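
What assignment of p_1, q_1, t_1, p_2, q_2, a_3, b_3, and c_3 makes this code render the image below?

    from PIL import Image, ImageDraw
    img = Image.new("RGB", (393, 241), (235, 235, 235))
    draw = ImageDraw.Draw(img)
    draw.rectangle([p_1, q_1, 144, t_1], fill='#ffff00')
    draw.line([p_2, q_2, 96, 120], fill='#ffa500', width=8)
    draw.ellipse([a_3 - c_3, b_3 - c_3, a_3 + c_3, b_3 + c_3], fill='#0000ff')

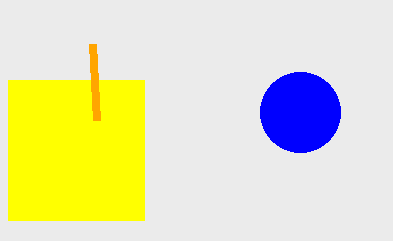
p_1 = 8, q_1 = 80, t_1 = 220, p_2 = 92, q_2 = 44, a_3 = 300, b_3 = 112, c_3 = 40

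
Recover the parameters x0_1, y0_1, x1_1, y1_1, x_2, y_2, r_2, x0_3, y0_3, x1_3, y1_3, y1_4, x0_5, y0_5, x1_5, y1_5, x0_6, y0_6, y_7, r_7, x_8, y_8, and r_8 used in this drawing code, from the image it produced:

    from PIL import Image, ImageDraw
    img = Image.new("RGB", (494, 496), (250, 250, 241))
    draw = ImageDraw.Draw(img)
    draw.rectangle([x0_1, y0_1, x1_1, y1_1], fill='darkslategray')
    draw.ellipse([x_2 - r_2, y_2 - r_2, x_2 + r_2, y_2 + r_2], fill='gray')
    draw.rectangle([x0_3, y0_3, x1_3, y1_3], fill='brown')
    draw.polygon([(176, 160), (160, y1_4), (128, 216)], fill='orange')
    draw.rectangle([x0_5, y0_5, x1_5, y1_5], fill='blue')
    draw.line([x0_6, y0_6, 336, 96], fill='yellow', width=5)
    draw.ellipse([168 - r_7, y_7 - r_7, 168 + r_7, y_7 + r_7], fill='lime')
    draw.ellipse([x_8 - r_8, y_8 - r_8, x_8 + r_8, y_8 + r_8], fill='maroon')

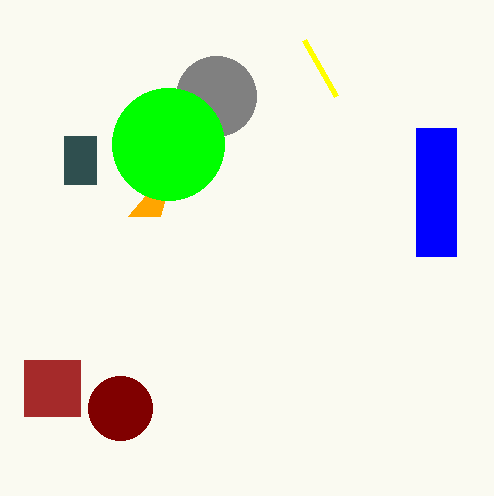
x0_1 = 64; y0_1 = 136; x1_1 = 96; y1_1 = 184; x_2 = 216; y_2 = 96; r_2 = 40; x0_3 = 24; y0_3 = 360; x1_3 = 80; y1_3 = 416; y1_4 = 216; x0_5 = 416; y0_5 = 128; x1_5 = 456; y1_5 = 256; x0_6 = 304; y0_6 = 40; y_7 = 144; r_7 = 56; x_8 = 120; y_8 = 408; r_8 = 32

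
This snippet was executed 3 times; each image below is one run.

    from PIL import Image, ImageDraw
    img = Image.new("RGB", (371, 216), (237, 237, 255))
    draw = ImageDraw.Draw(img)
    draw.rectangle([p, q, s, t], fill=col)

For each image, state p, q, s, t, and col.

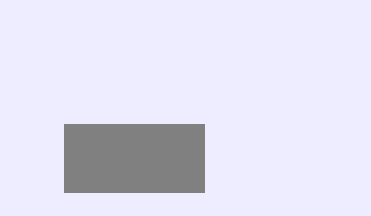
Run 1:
p = 64, q = 124, s = 204, t = 192, col = 'gray'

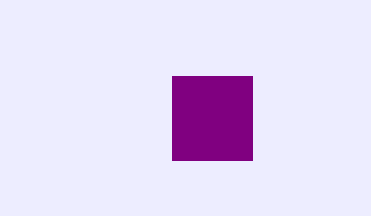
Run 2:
p = 172, q = 76, s = 252, t = 160, col = 'purple'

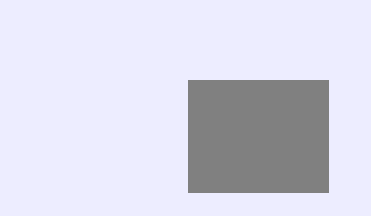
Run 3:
p = 188; q = 80; s = 328; t = 192; col = 'gray'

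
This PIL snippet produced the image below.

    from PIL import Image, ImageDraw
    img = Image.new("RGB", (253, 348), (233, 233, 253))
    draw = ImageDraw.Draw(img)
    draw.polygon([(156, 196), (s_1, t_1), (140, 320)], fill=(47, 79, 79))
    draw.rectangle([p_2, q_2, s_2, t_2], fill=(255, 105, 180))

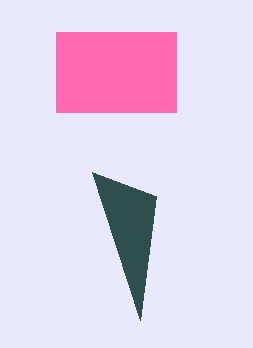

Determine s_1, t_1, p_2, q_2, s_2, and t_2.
s_1 = 92; t_1 = 172; p_2 = 56; q_2 = 32; s_2 = 176; t_2 = 112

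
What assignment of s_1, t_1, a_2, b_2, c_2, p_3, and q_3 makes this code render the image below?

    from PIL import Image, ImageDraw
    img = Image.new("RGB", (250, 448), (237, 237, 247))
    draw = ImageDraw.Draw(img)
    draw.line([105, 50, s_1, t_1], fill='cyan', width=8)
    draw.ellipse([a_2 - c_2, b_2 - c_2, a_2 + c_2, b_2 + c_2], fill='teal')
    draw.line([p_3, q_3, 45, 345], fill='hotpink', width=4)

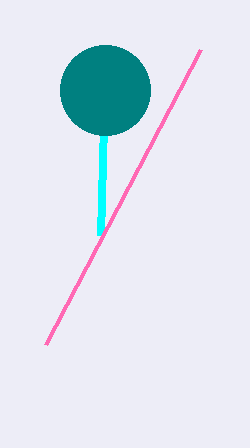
s_1 = 100; t_1 = 235; a_2 = 105; b_2 = 90; c_2 = 45; p_3 = 200; q_3 = 50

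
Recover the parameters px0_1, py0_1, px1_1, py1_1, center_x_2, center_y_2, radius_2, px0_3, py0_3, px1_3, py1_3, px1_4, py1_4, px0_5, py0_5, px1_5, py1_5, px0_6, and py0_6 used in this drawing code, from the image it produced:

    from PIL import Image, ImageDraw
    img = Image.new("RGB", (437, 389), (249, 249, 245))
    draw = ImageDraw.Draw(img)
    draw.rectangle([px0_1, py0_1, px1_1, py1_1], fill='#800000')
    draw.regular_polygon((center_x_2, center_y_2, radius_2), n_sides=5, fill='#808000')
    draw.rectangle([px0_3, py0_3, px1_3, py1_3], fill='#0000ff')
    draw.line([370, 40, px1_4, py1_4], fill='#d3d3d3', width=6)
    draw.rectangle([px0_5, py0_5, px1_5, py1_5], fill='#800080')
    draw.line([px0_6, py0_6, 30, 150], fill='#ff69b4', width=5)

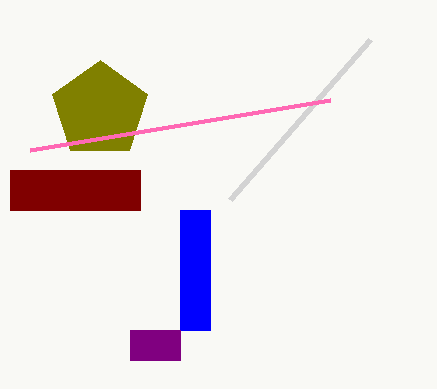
px0_1 = 10, py0_1 = 170, px1_1 = 140, py1_1 = 210, center_x_2 = 100, center_y_2 = 110, radius_2 = 50, px0_3 = 180, py0_3 = 210, px1_3 = 210, py1_3 = 330, px1_4 = 230, py1_4 = 200, px0_5 = 130, py0_5 = 330, px1_5 = 180, py1_5 = 360, px0_6 = 330, py0_6 = 100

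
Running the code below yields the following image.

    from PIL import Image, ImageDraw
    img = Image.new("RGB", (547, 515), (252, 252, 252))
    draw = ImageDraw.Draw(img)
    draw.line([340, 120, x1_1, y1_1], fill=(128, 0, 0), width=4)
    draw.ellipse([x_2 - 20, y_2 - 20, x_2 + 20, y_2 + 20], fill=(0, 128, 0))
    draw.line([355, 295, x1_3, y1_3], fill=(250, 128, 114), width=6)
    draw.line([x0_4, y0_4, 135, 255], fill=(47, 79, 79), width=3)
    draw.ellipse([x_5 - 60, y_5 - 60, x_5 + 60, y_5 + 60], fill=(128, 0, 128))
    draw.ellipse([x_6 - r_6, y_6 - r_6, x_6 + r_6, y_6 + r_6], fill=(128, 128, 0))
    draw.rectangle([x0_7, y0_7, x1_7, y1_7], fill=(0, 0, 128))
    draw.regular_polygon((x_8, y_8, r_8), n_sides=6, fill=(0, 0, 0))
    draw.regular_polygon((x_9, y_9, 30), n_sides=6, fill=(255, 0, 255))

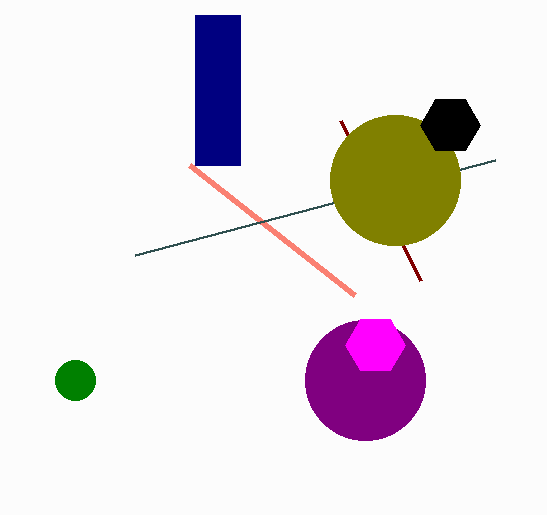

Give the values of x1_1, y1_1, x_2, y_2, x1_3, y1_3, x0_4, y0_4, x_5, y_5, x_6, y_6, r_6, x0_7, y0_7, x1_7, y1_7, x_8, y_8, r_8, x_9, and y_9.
x1_1 = 420
y1_1 = 280
x_2 = 75
y_2 = 380
x1_3 = 190
y1_3 = 165
x0_4 = 495
y0_4 = 160
x_5 = 365
y_5 = 380
x_6 = 395
y_6 = 180
r_6 = 65
x0_7 = 195
y0_7 = 15
x1_7 = 240
y1_7 = 165
x_8 = 450
y_8 = 125
r_8 = 30
x_9 = 375
y_9 = 345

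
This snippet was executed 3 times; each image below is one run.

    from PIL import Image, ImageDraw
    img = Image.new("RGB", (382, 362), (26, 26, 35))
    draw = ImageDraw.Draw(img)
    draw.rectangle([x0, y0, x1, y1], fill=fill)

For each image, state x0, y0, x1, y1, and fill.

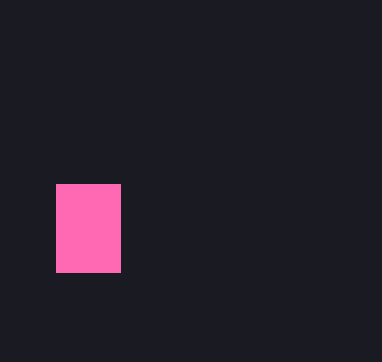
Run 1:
x0 = 56
y0 = 184
x1 = 120
y1 = 272
fill = 'hotpink'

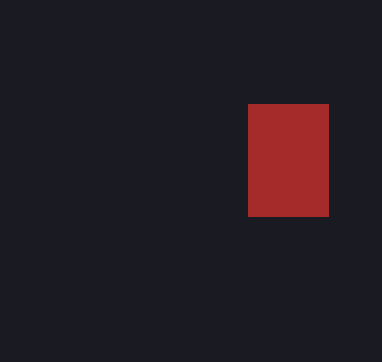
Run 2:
x0 = 248; y0 = 104; x1 = 328; y1 = 216; fill = 'brown'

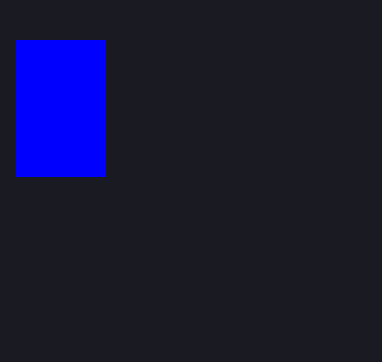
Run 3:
x0 = 16, y0 = 40, x1 = 104, y1 = 176, fill = 'blue'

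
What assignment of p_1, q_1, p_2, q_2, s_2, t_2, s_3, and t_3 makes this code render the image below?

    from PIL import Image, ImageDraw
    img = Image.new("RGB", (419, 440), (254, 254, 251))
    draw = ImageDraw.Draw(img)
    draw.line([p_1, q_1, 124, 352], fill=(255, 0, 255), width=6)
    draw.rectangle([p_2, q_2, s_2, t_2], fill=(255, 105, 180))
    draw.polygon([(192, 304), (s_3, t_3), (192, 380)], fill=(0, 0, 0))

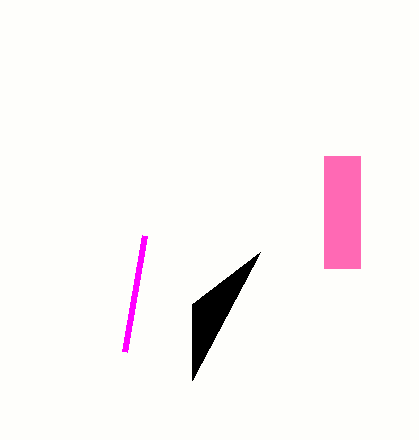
p_1 = 144, q_1 = 236, p_2 = 324, q_2 = 156, s_2 = 360, t_2 = 268, s_3 = 260, t_3 = 252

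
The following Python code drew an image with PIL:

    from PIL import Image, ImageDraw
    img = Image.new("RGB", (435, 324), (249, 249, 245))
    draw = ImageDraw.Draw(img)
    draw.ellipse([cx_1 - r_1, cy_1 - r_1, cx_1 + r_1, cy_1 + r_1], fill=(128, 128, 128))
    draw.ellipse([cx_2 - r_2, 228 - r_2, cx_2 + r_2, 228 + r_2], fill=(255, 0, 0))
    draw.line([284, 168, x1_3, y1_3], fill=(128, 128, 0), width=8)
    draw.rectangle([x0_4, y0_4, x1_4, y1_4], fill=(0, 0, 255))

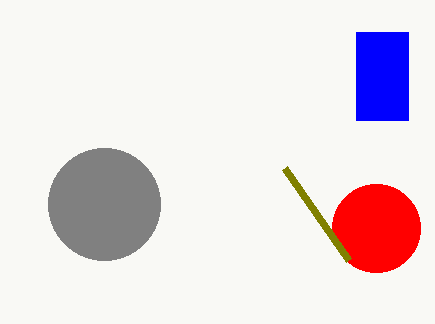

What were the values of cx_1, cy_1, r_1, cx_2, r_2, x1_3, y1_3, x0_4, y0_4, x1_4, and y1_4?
cx_1 = 104
cy_1 = 204
r_1 = 56
cx_2 = 376
r_2 = 44
x1_3 = 348
y1_3 = 260
x0_4 = 356
y0_4 = 32
x1_4 = 408
y1_4 = 120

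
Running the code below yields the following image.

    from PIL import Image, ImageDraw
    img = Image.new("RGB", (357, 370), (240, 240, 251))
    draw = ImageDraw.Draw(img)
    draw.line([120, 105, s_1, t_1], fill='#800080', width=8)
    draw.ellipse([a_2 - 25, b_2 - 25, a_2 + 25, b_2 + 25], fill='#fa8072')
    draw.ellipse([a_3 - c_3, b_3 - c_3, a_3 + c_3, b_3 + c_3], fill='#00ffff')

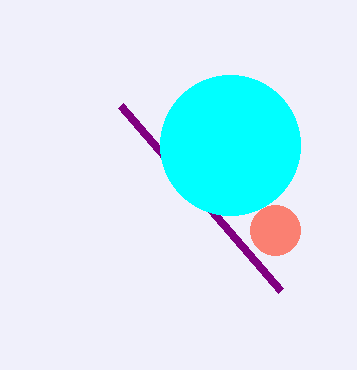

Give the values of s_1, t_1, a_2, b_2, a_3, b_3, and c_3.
s_1 = 280, t_1 = 290, a_2 = 275, b_2 = 230, a_3 = 230, b_3 = 145, c_3 = 70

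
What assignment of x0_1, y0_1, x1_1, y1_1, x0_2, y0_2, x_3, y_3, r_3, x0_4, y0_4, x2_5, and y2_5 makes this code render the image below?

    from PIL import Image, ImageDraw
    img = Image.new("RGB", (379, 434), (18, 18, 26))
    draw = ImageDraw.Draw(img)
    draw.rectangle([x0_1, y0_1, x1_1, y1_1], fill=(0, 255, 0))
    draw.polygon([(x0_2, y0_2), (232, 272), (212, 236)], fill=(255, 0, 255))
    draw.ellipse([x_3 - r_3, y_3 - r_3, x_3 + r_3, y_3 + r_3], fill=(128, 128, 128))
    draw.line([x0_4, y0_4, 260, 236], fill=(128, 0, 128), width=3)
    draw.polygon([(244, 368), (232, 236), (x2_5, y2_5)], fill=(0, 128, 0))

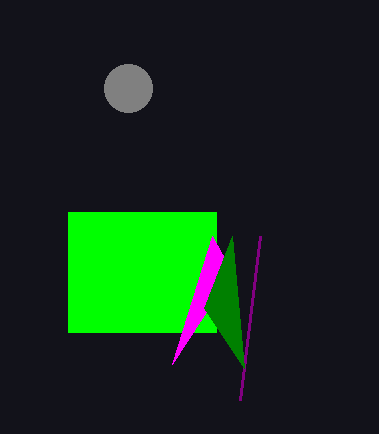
x0_1 = 68
y0_1 = 212
x1_1 = 216
y1_1 = 332
x0_2 = 172
y0_2 = 364
x_3 = 128
y_3 = 88
r_3 = 24
x0_4 = 240
y0_4 = 400
x2_5 = 204
y2_5 = 308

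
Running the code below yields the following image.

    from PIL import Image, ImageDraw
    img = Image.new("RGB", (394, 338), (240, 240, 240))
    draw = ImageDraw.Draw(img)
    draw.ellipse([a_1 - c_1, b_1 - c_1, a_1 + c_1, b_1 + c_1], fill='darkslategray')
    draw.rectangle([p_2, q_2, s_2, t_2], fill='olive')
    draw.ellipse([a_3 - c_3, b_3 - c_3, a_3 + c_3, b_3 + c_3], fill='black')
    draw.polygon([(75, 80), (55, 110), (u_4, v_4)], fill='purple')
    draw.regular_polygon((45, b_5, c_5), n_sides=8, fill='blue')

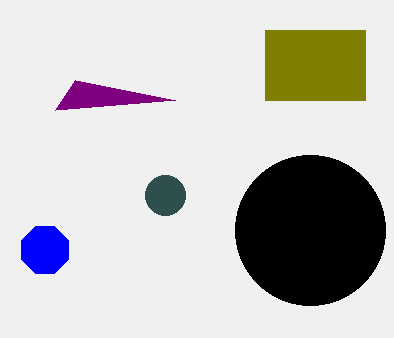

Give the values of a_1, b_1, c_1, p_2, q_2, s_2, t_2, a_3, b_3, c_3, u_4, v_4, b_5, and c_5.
a_1 = 165
b_1 = 195
c_1 = 20
p_2 = 265
q_2 = 30
s_2 = 365
t_2 = 100
a_3 = 310
b_3 = 230
c_3 = 75
u_4 = 175
v_4 = 100
b_5 = 250
c_5 = 25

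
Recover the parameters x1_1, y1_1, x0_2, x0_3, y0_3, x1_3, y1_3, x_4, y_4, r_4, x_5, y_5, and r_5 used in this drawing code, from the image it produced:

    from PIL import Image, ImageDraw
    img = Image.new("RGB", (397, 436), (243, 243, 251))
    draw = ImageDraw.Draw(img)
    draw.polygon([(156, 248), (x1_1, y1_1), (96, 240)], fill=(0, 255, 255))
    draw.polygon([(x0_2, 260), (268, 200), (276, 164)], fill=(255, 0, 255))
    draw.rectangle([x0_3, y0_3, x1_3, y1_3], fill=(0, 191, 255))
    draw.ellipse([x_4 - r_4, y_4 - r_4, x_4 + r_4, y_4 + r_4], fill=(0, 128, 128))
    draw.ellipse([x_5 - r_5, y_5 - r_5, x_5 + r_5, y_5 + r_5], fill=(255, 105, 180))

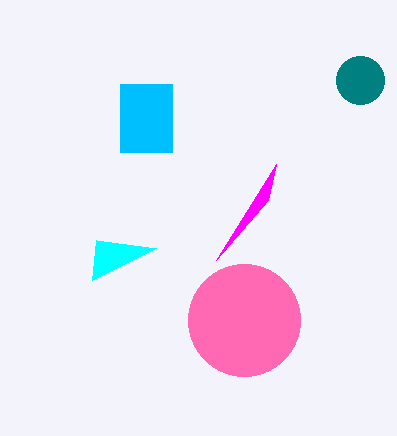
x1_1 = 92, y1_1 = 280, x0_2 = 216, x0_3 = 120, y0_3 = 84, x1_3 = 172, y1_3 = 152, x_4 = 360, y_4 = 80, r_4 = 24, x_5 = 244, y_5 = 320, r_5 = 56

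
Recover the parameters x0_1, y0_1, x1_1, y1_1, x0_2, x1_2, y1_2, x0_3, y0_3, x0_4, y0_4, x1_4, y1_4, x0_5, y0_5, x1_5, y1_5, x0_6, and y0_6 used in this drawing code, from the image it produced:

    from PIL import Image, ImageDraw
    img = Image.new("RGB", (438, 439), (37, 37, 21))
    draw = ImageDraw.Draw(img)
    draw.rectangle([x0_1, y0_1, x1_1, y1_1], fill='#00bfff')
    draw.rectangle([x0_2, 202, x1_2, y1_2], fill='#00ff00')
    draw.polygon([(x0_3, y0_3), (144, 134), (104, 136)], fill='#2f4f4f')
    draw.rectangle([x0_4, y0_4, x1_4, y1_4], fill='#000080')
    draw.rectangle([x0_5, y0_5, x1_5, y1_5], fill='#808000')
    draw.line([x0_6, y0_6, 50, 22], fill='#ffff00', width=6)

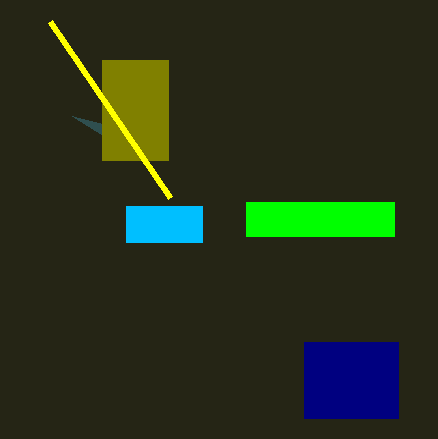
x0_1 = 126; y0_1 = 206; x1_1 = 202; y1_1 = 242; x0_2 = 246; x1_2 = 394; y1_2 = 236; x0_3 = 72; y0_3 = 116; x0_4 = 304; y0_4 = 342; x1_4 = 398; y1_4 = 418; x0_5 = 102; y0_5 = 60; x1_5 = 168; y1_5 = 160; x0_6 = 170; y0_6 = 198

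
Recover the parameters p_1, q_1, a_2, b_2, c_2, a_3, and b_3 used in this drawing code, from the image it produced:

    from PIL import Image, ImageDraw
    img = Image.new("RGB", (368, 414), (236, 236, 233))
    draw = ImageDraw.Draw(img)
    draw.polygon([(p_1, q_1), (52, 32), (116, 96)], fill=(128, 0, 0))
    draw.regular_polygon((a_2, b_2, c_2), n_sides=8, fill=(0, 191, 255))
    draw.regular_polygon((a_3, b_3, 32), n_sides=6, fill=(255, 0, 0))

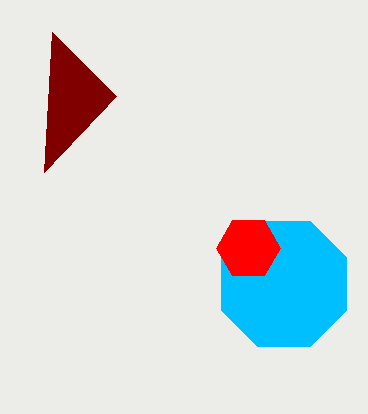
p_1 = 44, q_1 = 172, a_2 = 284, b_2 = 284, c_2 = 68, a_3 = 248, b_3 = 248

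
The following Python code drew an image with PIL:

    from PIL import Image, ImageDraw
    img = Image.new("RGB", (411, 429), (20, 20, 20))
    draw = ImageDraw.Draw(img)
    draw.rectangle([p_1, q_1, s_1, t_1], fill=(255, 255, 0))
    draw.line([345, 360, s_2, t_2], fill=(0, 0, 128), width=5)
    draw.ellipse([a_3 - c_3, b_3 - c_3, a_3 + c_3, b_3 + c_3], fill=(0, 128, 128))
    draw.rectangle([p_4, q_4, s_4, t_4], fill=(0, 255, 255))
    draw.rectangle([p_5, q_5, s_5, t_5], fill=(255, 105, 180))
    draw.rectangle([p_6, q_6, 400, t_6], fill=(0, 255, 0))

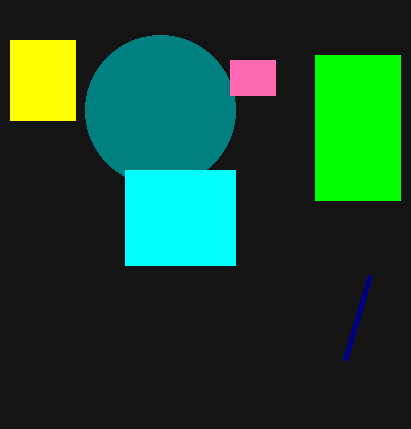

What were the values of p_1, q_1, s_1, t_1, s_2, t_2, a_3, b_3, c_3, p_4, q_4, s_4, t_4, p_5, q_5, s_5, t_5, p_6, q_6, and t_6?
p_1 = 10
q_1 = 40
s_1 = 75
t_1 = 120
s_2 = 370
t_2 = 275
a_3 = 160
b_3 = 110
c_3 = 75
p_4 = 125
q_4 = 170
s_4 = 235
t_4 = 265
p_5 = 230
q_5 = 60
s_5 = 275
t_5 = 95
p_6 = 315
q_6 = 55
t_6 = 200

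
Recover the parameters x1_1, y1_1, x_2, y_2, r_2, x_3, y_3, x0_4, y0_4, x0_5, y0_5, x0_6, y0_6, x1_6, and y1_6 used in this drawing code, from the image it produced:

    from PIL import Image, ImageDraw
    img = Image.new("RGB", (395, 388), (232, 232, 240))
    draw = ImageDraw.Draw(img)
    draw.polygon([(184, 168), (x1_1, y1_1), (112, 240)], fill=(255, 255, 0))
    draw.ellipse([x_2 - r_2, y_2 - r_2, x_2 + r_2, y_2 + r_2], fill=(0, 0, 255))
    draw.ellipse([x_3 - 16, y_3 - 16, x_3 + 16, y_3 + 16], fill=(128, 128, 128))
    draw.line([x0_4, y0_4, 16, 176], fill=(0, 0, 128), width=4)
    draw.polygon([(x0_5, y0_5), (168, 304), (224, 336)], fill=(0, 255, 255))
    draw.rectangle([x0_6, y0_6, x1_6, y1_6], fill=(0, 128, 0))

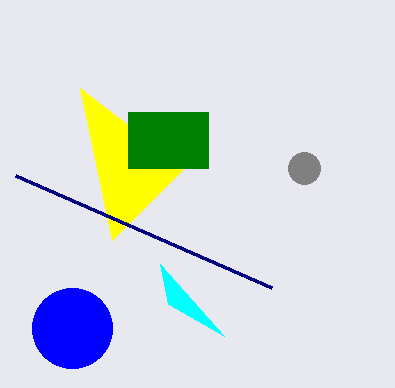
x1_1 = 80
y1_1 = 88
x_2 = 72
y_2 = 328
r_2 = 40
x_3 = 304
y_3 = 168
x0_4 = 272
y0_4 = 288
x0_5 = 160
y0_5 = 264
x0_6 = 128
y0_6 = 112
x1_6 = 208
y1_6 = 168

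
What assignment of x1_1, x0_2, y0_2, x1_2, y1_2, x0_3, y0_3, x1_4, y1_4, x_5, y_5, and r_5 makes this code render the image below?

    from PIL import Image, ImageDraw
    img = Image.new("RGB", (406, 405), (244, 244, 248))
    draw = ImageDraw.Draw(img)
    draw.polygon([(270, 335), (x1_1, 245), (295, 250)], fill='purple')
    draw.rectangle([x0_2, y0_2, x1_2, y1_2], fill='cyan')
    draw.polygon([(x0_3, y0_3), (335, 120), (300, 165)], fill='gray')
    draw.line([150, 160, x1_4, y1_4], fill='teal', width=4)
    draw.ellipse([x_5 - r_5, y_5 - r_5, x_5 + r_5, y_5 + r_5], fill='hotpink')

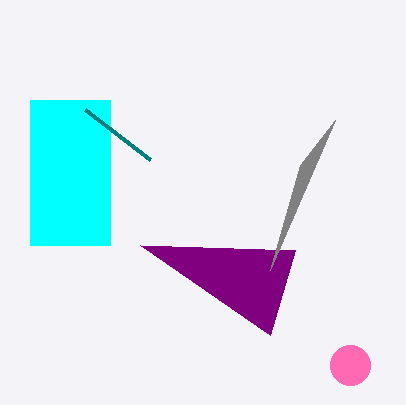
x1_1 = 140; x0_2 = 30; y0_2 = 100; x1_2 = 110; y1_2 = 245; x0_3 = 270; y0_3 = 270; x1_4 = 85; y1_4 = 110; x_5 = 350; y_5 = 365; r_5 = 20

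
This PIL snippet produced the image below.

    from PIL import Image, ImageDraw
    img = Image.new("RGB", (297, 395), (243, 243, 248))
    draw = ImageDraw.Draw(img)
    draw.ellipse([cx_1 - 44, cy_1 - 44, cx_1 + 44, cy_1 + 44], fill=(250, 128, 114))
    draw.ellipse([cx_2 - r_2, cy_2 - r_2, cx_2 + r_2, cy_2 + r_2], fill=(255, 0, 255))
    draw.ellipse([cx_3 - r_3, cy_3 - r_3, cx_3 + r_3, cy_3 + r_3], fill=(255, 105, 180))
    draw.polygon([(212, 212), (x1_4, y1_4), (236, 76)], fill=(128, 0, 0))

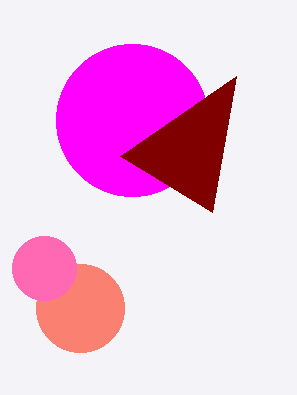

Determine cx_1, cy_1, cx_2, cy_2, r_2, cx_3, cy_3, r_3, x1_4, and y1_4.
cx_1 = 80, cy_1 = 308, cx_2 = 132, cy_2 = 120, r_2 = 76, cx_3 = 44, cy_3 = 268, r_3 = 32, x1_4 = 120, y1_4 = 156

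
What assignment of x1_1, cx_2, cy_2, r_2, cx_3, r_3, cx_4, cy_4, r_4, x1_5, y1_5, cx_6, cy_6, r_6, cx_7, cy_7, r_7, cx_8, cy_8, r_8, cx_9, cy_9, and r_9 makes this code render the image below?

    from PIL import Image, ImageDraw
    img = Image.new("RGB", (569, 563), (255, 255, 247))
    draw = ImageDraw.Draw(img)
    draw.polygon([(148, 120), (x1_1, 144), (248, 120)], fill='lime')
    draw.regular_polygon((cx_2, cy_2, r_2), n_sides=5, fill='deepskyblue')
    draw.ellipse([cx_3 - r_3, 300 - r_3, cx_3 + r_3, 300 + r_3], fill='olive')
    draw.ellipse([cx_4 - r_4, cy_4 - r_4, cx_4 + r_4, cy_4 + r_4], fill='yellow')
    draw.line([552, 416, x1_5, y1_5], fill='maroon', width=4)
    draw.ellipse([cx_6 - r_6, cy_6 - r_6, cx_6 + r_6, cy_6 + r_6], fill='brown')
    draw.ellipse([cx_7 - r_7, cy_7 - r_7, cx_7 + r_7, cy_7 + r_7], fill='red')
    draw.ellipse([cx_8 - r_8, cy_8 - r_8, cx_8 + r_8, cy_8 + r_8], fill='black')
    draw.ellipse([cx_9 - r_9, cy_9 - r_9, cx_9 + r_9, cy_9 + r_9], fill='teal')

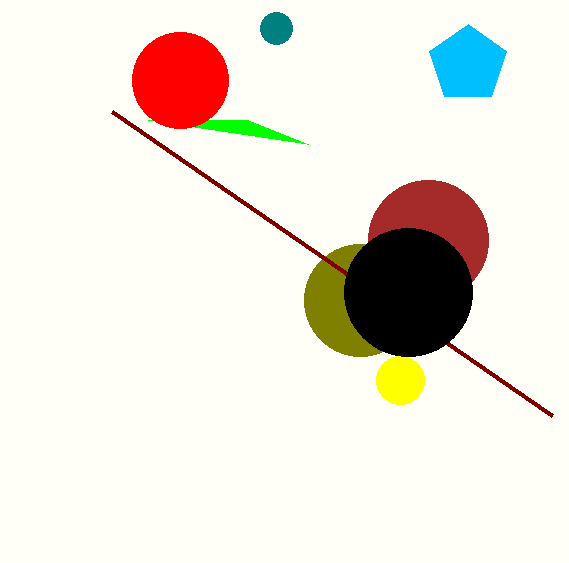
x1_1 = 308
cx_2 = 468
cy_2 = 64
r_2 = 40
cx_3 = 360
r_3 = 56
cx_4 = 400
cy_4 = 380
r_4 = 24
x1_5 = 112
y1_5 = 112
cx_6 = 428
cy_6 = 240
r_6 = 60
cx_7 = 180
cy_7 = 80
r_7 = 48
cx_8 = 408
cy_8 = 292
r_8 = 64
cx_9 = 276
cy_9 = 28
r_9 = 16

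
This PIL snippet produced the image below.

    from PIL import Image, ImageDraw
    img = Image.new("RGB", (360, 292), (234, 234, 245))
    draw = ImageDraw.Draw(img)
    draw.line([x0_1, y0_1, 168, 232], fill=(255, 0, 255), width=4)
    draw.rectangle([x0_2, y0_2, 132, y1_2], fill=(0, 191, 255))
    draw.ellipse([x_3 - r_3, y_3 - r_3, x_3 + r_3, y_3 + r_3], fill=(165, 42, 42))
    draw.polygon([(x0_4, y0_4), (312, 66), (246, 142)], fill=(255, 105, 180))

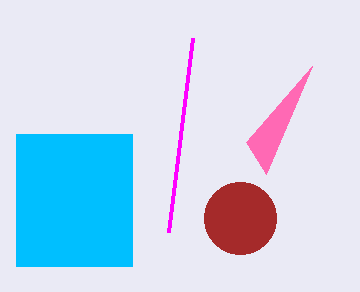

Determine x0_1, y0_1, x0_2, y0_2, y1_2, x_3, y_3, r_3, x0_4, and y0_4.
x0_1 = 192, y0_1 = 38, x0_2 = 16, y0_2 = 134, y1_2 = 266, x_3 = 240, y_3 = 218, r_3 = 36, x0_4 = 266, y0_4 = 174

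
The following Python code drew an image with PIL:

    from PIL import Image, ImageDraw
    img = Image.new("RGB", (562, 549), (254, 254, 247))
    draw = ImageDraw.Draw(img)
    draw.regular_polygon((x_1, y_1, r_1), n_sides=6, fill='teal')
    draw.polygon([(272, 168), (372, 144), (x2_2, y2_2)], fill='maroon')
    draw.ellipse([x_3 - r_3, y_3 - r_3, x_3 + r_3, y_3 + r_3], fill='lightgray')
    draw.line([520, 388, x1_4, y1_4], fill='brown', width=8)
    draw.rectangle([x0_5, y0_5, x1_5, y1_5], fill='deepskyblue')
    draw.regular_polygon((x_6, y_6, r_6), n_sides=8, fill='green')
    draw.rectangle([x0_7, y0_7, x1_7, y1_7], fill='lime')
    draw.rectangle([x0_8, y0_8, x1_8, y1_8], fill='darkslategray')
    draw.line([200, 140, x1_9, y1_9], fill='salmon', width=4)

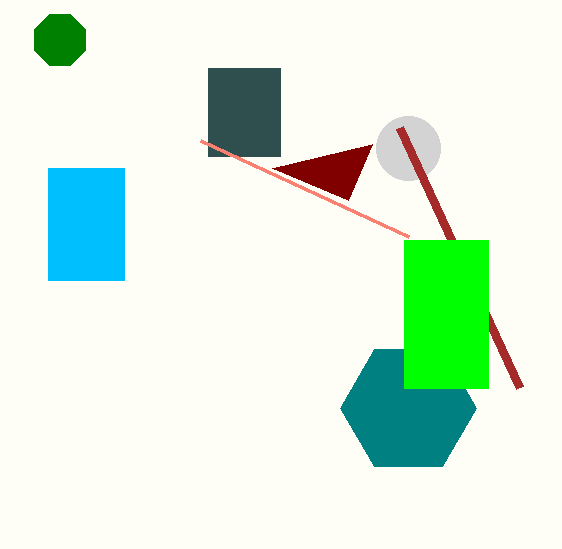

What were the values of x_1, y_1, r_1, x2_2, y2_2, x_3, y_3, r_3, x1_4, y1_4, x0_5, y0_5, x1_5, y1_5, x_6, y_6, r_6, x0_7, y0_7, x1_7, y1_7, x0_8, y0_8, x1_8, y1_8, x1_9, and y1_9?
x_1 = 408
y_1 = 408
r_1 = 68
x2_2 = 348
y2_2 = 200
x_3 = 408
y_3 = 148
r_3 = 32
x1_4 = 400
y1_4 = 128
x0_5 = 48
y0_5 = 168
x1_5 = 124
y1_5 = 280
x_6 = 60
y_6 = 40
r_6 = 28
x0_7 = 404
y0_7 = 240
x1_7 = 488
y1_7 = 388
x0_8 = 208
y0_8 = 68
x1_8 = 280
y1_8 = 156
x1_9 = 408
y1_9 = 236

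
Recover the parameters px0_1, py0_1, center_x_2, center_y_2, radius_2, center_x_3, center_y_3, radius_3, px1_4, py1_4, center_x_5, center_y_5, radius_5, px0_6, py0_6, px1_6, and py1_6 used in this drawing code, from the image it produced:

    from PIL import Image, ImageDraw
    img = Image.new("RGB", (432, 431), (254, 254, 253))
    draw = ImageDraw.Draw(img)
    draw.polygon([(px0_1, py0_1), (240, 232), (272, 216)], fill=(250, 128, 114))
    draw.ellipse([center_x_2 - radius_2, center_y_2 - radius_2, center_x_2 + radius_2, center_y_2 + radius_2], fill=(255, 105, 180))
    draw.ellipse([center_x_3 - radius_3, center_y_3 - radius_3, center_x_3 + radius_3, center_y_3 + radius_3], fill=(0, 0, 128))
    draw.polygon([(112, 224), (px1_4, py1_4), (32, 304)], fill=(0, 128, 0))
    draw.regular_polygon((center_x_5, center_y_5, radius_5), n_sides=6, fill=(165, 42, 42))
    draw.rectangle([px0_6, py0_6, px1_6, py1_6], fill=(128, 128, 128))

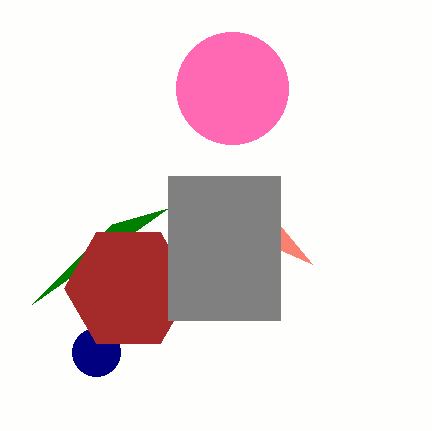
px0_1 = 312
py0_1 = 264
center_x_2 = 232
center_y_2 = 88
radius_2 = 56
center_x_3 = 96
center_y_3 = 352
radius_3 = 24
px1_4 = 168
py1_4 = 208
center_x_5 = 128
center_y_5 = 288
radius_5 = 64
px0_6 = 168
py0_6 = 176
px1_6 = 280
py1_6 = 320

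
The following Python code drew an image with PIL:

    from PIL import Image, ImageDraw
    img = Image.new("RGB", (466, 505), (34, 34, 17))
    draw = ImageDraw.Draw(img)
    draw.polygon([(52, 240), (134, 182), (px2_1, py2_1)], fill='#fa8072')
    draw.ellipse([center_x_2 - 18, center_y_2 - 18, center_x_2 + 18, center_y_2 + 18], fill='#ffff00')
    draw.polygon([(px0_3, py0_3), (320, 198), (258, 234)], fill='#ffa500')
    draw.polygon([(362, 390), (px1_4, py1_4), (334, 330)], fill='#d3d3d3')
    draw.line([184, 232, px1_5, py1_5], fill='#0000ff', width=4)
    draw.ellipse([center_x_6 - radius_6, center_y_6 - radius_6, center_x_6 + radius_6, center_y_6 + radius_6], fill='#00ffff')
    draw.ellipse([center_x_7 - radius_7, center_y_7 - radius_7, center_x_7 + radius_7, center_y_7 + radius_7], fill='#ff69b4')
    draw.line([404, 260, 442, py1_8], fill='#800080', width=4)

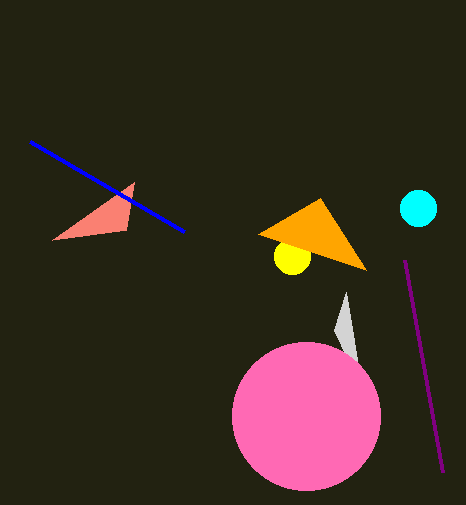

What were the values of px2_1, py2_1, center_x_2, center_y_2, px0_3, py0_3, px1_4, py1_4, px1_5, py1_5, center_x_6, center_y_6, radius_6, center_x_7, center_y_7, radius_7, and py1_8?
px2_1 = 126; py2_1 = 230; center_x_2 = 292; center_y_2 = 256; px0_3 = 366; py0_3 = 270; px1_4 = 346; py1_4 = 292; px1_5 = 30; py1_5 = 142; center_x_6 = 418; center_y_6 = 208; radius_6 = 18; center_x_7 = 306; center_y_7 = 416; radius_7 = 74; py1_8 = 472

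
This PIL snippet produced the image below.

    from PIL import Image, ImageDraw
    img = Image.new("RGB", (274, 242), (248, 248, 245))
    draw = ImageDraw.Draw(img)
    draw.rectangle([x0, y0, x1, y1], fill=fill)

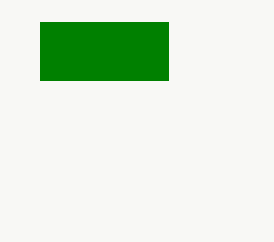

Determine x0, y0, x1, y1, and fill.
x0 = 40
y0 = 22
x1 = 168
y1 = 80
fill = 'green'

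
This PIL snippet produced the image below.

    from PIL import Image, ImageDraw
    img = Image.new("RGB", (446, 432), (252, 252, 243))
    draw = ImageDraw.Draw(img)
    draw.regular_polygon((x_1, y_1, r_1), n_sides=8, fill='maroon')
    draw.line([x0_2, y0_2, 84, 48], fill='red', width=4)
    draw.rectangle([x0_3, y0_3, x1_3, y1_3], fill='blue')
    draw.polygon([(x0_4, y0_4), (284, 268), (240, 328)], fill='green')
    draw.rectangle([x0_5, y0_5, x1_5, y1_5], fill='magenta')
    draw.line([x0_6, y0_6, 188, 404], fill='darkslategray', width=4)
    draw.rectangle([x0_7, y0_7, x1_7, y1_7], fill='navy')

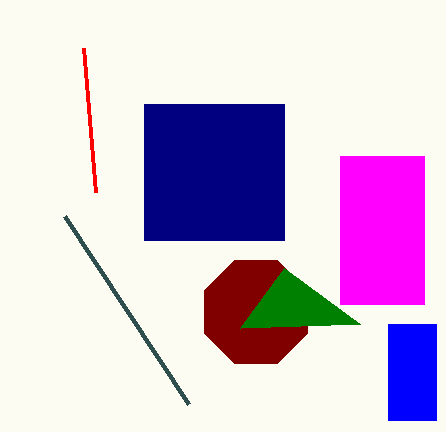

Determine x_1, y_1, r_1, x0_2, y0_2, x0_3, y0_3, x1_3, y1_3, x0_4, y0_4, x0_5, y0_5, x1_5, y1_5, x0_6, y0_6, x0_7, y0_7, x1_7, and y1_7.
x_1 = 256
y_1 = 312
r_1 = 56
x0_2 = 96
y0_2 = 192
x0_3 = 388
y0_3 = 324
x1_3 = 436
y1_3 = 420
x0_4 = 360
y0_4 = 324
x0_5 = 340
y0_5 = 156
x1_5 = 424
y1_5 = 304
x0_6 = 64
y0_6 = 216
x0_7 = 144
y0_7 = 104
x1_7 = 284
y1_7 = 240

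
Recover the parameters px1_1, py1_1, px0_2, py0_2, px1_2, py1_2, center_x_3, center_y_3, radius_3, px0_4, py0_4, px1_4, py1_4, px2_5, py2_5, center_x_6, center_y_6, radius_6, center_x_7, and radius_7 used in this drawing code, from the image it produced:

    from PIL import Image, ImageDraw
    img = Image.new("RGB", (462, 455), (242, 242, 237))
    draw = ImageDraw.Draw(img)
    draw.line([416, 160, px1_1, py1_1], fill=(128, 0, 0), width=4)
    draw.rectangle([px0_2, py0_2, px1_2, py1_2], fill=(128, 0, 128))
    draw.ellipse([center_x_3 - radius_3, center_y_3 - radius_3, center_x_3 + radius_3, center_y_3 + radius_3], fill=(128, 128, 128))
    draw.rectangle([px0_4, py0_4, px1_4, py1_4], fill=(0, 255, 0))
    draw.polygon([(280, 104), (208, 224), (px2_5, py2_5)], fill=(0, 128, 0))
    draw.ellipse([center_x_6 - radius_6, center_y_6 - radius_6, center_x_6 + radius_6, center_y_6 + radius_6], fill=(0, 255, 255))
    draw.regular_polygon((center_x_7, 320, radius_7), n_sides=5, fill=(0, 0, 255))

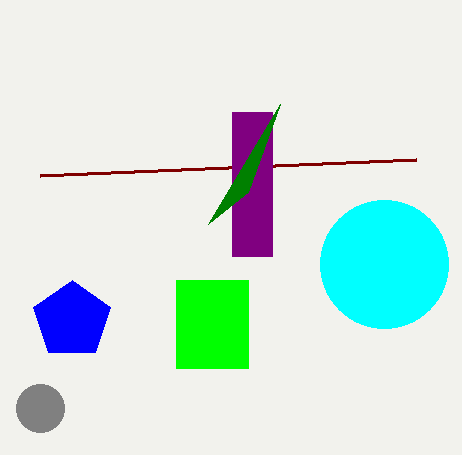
px1_1 = 40, py1_1 = 176, px0_2 = 232, py0_2 = 112, px1_2 = 272, py1_2 = 256, center_x_3 = 40, center_y_3 = 408, radius_3 = 24, px0_4 = 176, py0_4 = 280, px1_4 = 248, py1_4 = 368, px2_5 = 248, py2_5 = 192, center_x_6 = 384, center_y_6 = 264, radius_6 = 64, center_x_7 = 72, radius_7 = 40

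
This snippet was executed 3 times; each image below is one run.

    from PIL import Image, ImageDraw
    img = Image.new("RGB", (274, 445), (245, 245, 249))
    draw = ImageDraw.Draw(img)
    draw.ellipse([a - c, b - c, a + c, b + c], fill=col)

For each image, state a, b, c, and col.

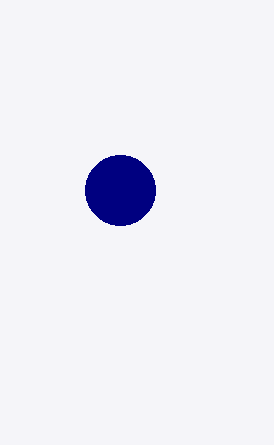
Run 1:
a = 120
b = 190
c = 35
col = 'navy'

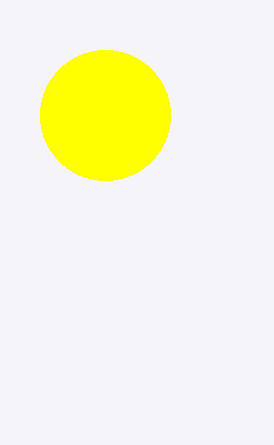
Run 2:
a = 105, b = 115, c = 65, col = 'yellow'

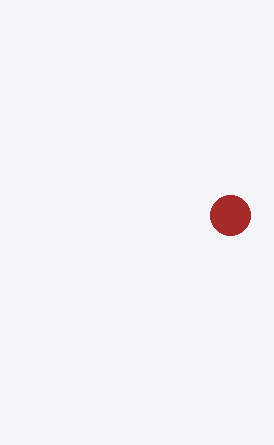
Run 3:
a = 230
b = 215
c = 20
col = 'brown'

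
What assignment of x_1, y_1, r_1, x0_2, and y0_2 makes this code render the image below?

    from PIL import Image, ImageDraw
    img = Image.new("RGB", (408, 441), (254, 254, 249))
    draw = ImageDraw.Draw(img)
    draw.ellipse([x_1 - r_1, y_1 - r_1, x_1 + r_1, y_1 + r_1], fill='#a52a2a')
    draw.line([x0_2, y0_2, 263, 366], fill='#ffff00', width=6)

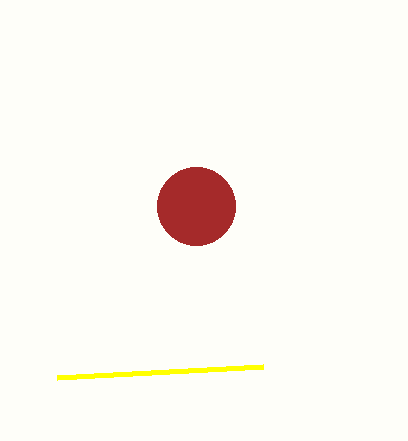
x_1 = 196, y_1 = 206, r_1 = 39, x0_2 = 57, y0_2 = 377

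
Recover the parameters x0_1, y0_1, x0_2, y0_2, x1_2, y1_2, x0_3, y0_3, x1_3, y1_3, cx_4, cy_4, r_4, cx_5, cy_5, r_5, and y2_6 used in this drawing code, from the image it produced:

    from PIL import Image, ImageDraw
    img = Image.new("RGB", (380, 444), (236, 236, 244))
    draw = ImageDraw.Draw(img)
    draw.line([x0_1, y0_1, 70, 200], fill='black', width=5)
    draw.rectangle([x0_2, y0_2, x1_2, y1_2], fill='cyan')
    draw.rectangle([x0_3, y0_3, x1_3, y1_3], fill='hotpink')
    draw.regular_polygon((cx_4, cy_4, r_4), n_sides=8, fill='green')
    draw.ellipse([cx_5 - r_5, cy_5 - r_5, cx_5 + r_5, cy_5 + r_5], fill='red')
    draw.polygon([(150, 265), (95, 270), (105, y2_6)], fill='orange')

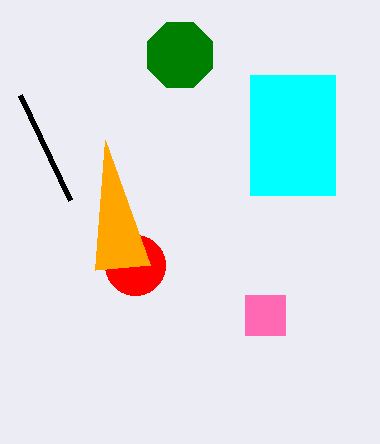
x0_1 = 20; y0_1 = 95; x0_2 = 250; y0_2 = 75; x1_2 = 335; y1_2 = 195; x0_3 = 245; y0_3 = 295; x1_3 = 285; y1_3 = 335; cx_4 = 180; cy_4 = 55; r_4 = 35; cx_5 = 135; cy_5 = 265; r_5 = 30; y2_6 = 140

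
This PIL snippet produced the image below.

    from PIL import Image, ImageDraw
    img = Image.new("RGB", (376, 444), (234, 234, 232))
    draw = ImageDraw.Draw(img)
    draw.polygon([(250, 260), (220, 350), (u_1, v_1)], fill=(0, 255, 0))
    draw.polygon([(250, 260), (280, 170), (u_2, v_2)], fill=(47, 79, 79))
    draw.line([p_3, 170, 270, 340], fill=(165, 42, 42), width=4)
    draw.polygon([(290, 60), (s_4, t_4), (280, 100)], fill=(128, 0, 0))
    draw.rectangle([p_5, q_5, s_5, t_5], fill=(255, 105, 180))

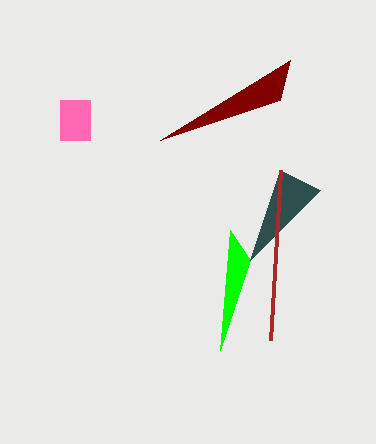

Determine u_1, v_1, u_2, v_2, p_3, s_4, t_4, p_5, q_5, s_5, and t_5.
u_1 = 230
v_1 = 230
u_2 = 320
v_2 = 190
p_3 = 280
s_4 = 160
t_4 = 140
p_5 = 60
q_5 = 100
s_5 = 90
t_5 = 140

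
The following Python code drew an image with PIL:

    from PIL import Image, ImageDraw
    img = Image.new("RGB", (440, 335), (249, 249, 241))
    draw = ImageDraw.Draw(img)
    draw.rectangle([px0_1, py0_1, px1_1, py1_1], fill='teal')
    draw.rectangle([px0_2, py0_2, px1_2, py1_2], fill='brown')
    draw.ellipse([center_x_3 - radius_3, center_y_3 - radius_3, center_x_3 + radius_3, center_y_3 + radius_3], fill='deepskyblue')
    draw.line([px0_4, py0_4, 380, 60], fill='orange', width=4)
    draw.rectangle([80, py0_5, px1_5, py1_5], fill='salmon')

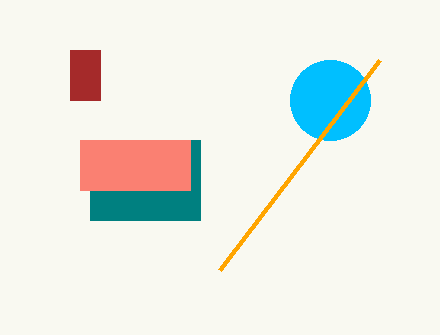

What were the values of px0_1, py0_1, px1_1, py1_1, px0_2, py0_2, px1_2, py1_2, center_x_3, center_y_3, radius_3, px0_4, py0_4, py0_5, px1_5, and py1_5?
px0_1 = 90; py0_1 = 140; px1_1 = 200; py1_1 = 220; px0_2 = 70; py0_2 = 50; px1_2 = 100; py1_2 = 100; center_x_3 = 330; center_y_3 = 100; radius_3 = 40; px0_4 = 220; py0_4 = 270; py0_5 = 140; px1_5 = 190; py1_5 = 190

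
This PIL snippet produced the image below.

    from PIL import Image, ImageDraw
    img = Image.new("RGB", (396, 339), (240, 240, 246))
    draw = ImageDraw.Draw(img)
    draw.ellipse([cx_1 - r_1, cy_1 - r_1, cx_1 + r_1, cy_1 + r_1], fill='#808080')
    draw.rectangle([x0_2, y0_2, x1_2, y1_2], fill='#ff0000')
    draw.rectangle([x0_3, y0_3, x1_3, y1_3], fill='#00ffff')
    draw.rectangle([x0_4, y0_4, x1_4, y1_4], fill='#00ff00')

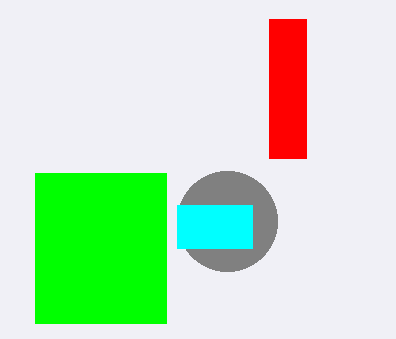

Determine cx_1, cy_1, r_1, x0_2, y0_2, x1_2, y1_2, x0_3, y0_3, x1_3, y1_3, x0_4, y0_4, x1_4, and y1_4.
cx_1 = 227; cy_1 = 221; r_1 = 50; x0_2 = 269; y0_2 = 19; x1_2 = 306; y1_2 = 158; x0_3 = 177; y0_3 = 205; x1_3 = 252; y1_3 = 248; x0_4 = 35; y0_4 = 173; x1_4 = 166; y1_4 = 323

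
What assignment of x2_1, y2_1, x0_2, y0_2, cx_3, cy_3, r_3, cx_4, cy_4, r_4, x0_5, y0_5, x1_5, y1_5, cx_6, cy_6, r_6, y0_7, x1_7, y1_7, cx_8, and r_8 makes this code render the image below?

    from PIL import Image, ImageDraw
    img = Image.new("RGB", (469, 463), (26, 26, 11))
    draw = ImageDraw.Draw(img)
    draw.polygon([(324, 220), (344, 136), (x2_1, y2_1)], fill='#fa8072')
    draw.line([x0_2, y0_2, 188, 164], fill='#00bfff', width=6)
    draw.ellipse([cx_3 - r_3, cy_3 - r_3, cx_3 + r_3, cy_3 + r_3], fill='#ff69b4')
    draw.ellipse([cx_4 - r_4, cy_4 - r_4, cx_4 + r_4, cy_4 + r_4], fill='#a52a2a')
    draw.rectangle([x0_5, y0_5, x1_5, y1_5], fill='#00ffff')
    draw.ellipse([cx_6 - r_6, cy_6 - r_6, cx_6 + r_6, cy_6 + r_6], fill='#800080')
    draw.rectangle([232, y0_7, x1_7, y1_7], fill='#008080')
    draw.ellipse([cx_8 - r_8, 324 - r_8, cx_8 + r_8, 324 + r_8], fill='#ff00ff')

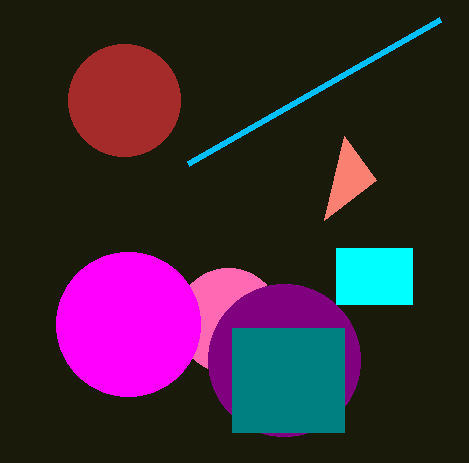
x2_1 = 376, y2_1 = 180, x0_2 = 440, y0_2 = 20, cx_3 = 228, cy_3 = 320, r_3 = 52, cx_4 = 124, cy_4 = 100, r_4 = 56, x0_5 = 336, y0_5 = 248, x1_5 = 412, y1_5 = 304, cx_6 = 284, cy_6 = 360, r_6 = 76, y0_7 = 328, x1_7 = 344, y1_7 = 432, cx_8 = 128, r_8 = 72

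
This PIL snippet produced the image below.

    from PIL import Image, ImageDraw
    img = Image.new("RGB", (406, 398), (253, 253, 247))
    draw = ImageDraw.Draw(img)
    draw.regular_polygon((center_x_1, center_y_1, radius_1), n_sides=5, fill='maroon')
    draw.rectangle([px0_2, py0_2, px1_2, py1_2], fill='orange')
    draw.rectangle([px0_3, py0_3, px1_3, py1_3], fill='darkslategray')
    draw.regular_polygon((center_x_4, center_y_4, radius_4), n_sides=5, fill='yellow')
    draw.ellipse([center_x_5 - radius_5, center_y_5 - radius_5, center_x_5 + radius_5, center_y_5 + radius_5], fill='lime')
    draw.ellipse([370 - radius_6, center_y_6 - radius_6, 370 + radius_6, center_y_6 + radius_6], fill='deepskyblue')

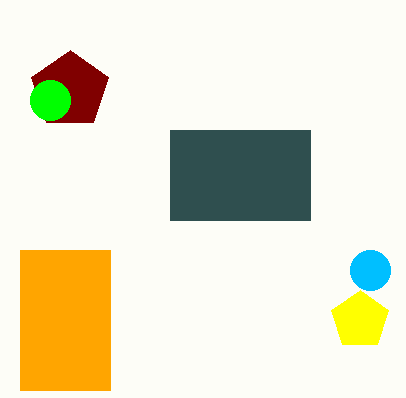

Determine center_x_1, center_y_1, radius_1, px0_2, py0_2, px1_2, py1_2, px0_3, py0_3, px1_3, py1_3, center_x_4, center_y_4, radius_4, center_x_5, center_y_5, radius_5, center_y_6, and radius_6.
center_x_1 = 70, center_y_1 = 90, radius_1 = 40, px0_2 = 20, py0_2 = 250, px1_2 = 110, py1_2 = 390, px0_3 = 170, py0_3 = 130, px1_3 = 310, py1_3 = 220, center_x_4 = 360, center_y_4 = 320, radius_4 = 30, center_x_5 = 50, center_y_5 = 100, radius_5 = 20, center_y_6 = 270, radius_6 = 20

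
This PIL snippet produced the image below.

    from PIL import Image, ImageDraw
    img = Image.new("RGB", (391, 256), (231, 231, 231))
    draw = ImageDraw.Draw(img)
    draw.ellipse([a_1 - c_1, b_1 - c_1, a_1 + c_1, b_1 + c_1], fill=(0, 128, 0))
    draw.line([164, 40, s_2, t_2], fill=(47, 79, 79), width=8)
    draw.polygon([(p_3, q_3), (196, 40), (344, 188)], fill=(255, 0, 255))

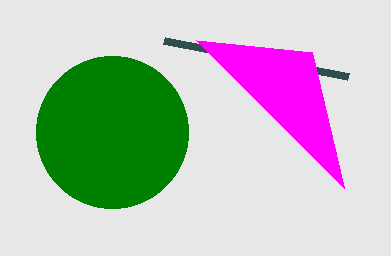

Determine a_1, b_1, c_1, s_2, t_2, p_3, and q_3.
a_1 = 112, b_1 = 132, c_1 = 76, s_2 = 348, t_2 = 76, p_3 = 312, q_3 = 52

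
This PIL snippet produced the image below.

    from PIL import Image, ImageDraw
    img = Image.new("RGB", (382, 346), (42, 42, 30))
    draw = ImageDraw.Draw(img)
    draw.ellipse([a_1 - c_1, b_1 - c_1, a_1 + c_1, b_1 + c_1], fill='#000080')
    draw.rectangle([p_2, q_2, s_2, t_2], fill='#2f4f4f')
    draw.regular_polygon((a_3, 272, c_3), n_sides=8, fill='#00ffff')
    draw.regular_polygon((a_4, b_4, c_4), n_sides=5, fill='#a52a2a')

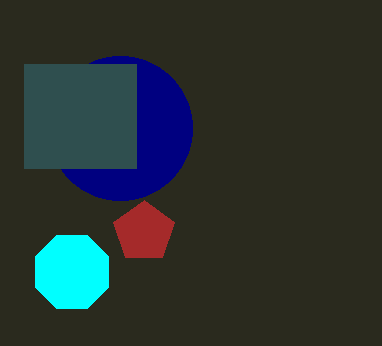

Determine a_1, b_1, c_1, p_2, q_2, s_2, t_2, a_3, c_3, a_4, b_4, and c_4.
a_1 = 120, b_1 = 128, c_1 = 72, p_2 = 24, q_2 = 64, s_2 = 136, t_2 = 168, a_3 = 72, c_3 = 40, a_4 = 144, b_4 = 232, c_4 = 32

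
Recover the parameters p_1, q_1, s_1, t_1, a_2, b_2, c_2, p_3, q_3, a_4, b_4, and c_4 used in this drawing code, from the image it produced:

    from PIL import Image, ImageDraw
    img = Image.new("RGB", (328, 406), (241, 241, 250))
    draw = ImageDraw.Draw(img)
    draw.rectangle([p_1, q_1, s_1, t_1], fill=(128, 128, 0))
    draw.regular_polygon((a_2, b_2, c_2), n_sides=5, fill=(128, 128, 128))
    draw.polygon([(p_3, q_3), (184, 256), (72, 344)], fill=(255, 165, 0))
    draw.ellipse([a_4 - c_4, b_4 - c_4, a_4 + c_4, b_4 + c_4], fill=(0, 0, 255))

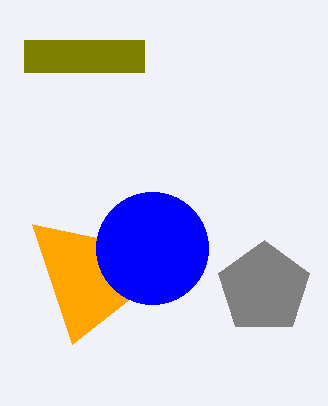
p_1 = 24; q_1 = 40; s_1 = 144; t_1 = 72; a_2 = 264; b_2 = 288; c_2 = 48; p_3 = 32; q_3 = 224; a_4 = 152; b_4 = 248; c_4 = 56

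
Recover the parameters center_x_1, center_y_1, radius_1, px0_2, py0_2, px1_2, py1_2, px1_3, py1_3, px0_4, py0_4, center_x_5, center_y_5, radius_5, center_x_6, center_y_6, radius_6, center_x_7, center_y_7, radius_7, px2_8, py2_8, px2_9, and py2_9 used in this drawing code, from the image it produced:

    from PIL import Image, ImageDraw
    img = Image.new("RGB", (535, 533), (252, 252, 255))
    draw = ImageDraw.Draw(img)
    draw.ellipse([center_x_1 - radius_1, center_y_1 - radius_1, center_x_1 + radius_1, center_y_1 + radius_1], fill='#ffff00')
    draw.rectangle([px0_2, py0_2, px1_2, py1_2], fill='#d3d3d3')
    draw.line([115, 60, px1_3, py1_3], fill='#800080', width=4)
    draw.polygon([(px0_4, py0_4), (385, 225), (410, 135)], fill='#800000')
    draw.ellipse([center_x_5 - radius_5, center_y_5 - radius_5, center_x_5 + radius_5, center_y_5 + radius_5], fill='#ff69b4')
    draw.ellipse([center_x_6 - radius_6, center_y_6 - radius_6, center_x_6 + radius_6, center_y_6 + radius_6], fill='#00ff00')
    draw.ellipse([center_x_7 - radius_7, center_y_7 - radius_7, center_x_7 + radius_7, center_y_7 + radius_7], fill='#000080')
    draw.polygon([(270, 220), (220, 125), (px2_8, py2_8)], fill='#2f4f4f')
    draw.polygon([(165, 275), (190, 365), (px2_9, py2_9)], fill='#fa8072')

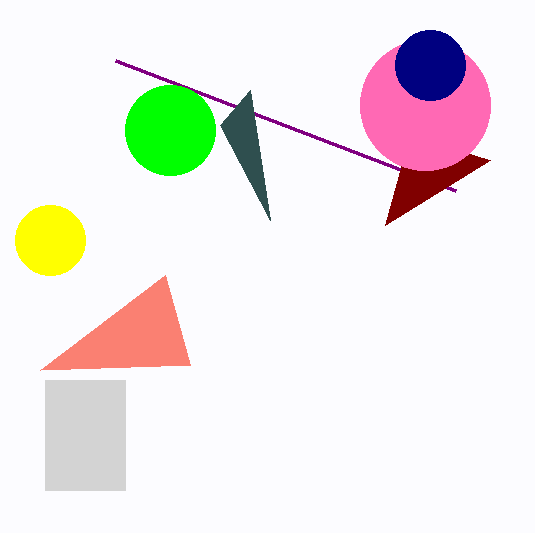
center_x_1 = 50
center_y_1 = 240
radius_1 = 35
px0_2 = 45
py0_2 = 380
px1_2 = 125
py1_2 = 490
px1_3 = 455
py1_3 = 190
px0_4 = 490
py0_4 = 160
center_x_5 = 425
center_y_5 = 105
radius_5 = 65
center_x_6 = 170
center_y_6 = 130
radius_6 = 45
center_x_7 = 430
center_y_7 = 65
radius_7 = 35
px2_8 = 250
py2_8 = 90
px2_9 = 40
py2_9 = 370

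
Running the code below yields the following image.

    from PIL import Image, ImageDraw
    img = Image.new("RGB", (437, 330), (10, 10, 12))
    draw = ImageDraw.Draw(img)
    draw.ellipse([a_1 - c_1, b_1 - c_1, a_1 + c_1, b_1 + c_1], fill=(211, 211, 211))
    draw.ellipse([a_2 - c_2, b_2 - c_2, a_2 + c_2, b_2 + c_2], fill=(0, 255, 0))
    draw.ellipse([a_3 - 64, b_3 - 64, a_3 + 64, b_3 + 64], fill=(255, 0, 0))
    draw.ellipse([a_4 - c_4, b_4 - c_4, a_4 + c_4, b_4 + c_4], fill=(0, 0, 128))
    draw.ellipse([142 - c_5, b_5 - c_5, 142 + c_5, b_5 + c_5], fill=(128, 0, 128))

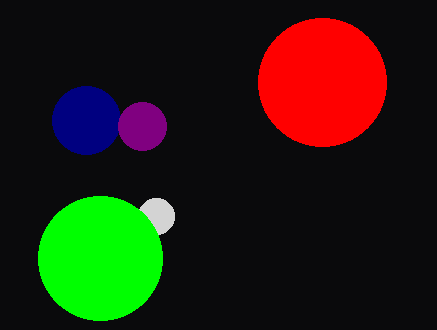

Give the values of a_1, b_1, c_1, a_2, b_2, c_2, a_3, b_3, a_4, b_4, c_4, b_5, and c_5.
a_1 = 156, b_1 = 216, c_1 = 18, a_2 = 100, b_2 = 258, c_2 = 62, a_3 = 322, b_3 = 82, a_4 = 86, b_4 = 120, c_4 = 34, b_5 = 126, c_5 = 24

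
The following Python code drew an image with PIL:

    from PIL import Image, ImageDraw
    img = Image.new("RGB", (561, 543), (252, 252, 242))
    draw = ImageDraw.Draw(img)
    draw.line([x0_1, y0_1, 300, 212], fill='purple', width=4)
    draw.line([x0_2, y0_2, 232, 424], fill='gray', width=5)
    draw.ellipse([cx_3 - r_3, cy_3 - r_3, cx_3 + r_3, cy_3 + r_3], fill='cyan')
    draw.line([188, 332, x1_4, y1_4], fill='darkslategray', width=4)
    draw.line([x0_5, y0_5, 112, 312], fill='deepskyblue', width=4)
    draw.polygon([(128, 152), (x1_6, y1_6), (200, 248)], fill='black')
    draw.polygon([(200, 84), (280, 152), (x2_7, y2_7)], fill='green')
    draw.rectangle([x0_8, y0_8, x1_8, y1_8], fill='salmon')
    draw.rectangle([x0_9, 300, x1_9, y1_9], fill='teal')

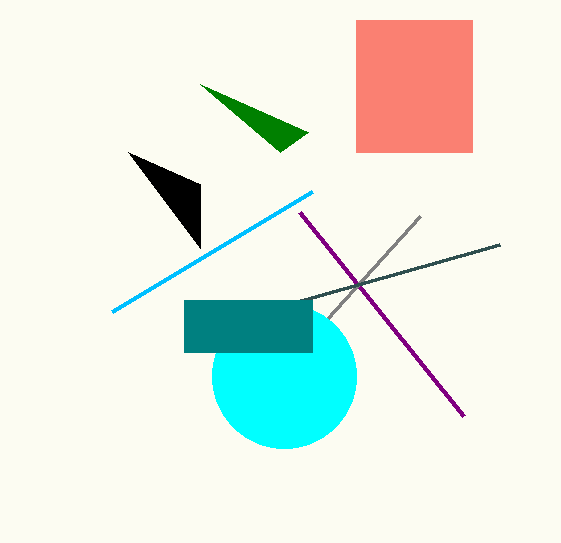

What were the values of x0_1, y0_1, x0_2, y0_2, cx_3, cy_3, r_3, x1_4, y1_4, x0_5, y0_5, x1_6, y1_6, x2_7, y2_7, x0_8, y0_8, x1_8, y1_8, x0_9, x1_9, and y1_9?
x0_1 = 464, y0_1 = 416, x0_2 = 420, y0_2 = 216, cx_3 = 284, cy_3 = 376, r_3 = 72, x1_4 = 500, y1_4 = 244, x0_5 = 312, y0_5 = 192, x1_6 = 200, y1_6 = 184, x2_7 = 308, y2_7 = 132, x0_8 = 356, y0_8 = 20, x1_8 = 472, y1_8 = 152, x0_9 = 184, x1_9 = 312, y1_9 = 352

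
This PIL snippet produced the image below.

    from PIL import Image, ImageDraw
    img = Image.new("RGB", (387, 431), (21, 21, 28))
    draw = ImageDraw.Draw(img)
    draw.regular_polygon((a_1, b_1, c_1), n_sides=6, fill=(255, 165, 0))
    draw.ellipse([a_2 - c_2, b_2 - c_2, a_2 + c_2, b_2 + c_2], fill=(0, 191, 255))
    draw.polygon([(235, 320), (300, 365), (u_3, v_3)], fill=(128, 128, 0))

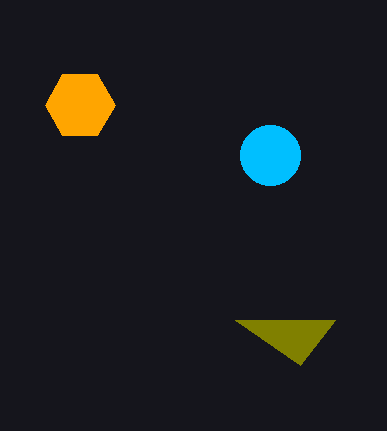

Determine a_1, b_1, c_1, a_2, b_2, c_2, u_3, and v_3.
a_1 = 80
b_1 = 105
c_1 = 35
a_2 = 270
b_2 = 155
c_2 = 30
u_3 = 335
v_3 = 320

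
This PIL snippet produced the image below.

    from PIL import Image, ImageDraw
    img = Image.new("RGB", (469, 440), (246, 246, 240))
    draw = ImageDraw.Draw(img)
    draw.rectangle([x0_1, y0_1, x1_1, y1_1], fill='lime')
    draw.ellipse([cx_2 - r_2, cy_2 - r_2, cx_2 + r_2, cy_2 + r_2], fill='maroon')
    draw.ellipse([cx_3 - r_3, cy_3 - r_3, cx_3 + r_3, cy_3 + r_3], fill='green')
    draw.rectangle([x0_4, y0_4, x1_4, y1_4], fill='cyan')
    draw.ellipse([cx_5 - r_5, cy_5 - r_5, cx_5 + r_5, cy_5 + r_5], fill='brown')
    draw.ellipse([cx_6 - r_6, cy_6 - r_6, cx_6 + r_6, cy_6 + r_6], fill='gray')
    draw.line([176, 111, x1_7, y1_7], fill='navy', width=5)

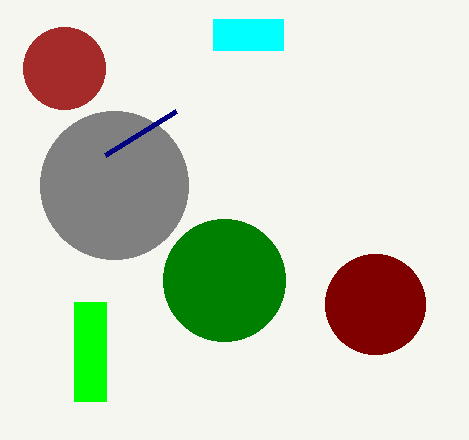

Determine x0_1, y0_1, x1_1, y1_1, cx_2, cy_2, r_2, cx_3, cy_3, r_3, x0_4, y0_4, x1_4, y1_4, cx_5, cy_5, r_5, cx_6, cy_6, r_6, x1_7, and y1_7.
x0_1 = 74
y0_1 = 302
x1_1 = 106
y1_1 = 401
cx_2 = 375
cy_2 = 304
r_2 = 50
cx_3 = 224
cy_3 = 280
r_3 = 61
x0_4 = 213
y0_4 = 19
x1_4 = 283
y1_4 = 50
cx_5 = 64
cy_5 = 68
r_5 = 41
cx_6 = 114
cy_6 = 185
r_6 = 74
x1_7 = 105
y1_7 = 155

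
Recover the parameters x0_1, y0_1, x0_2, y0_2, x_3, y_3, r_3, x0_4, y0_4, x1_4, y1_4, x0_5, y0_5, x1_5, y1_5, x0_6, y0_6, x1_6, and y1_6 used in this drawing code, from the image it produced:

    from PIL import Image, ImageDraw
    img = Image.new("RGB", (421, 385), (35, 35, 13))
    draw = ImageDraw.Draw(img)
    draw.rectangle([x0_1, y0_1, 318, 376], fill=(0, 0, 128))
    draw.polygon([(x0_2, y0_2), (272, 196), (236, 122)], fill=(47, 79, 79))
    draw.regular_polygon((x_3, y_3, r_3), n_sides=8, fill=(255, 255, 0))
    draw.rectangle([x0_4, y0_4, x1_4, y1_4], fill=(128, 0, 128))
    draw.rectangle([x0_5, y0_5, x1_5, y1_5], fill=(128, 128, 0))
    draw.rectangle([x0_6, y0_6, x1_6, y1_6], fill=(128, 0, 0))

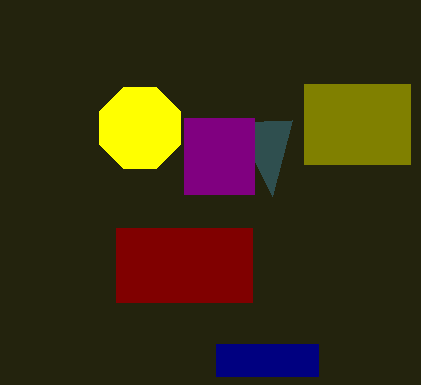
x0_1 = 216, y0_1 = 344, x0_2 = 292, y0_2 = 120, x_3 = 140, y_3 = 128, r_3 = 44, x0_4 = 184, y0_4 = 118, x1_4 = 254, y1_4 = 194, x0_5 = 304, y0_5 = 84, x1_5 = 410, y1_5 = 164, x0_6 = 116, y0_6 = 228, x1_6 = 252, y1_6 = 302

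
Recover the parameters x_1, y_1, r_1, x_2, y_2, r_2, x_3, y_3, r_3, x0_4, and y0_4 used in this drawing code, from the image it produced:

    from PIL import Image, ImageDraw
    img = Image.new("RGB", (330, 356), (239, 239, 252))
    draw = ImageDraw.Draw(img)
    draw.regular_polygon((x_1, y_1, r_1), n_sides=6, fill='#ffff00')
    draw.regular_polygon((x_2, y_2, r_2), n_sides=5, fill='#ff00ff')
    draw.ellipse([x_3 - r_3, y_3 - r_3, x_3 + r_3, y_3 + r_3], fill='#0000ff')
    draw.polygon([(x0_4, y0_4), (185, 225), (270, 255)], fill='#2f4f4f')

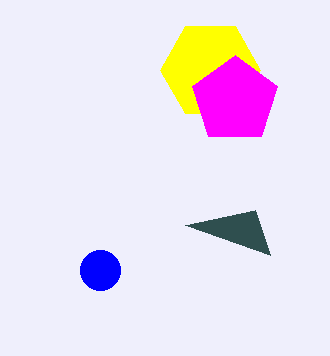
x_1 = 210
y_1 = 70
r_1 = 50
x_2 = 235
y_2 = 100
r_2 = 45
x_3 = 100
y_3 = 270
r_3 = 20
x0_4 = 255
y0_4 = 210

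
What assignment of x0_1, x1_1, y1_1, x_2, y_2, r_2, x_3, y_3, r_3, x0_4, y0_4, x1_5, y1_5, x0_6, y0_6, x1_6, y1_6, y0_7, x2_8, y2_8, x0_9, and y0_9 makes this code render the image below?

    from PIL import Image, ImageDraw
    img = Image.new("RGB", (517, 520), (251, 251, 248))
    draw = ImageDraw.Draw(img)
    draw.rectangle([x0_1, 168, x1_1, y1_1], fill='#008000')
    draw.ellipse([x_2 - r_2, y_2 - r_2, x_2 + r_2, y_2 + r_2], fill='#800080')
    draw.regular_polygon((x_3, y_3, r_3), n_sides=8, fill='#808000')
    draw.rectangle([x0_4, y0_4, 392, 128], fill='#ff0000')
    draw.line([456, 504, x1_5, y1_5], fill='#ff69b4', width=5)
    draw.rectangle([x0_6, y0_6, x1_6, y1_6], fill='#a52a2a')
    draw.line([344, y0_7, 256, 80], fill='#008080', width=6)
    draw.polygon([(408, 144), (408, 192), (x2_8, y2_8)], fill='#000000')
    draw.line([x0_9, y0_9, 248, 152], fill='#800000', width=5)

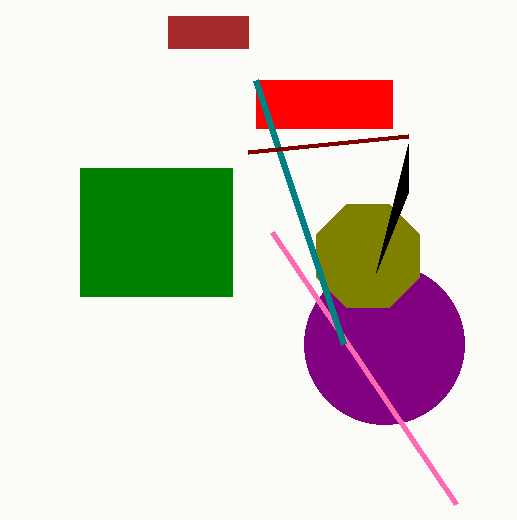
x0_1 = 80; x1_1 = 232; y1_1 = 296; x_2 = 384; y_2 = 344; r_2 = 80; x_3 = 368; y_3 = 256; r_3 = 56; x0_4 = 256; y0_4 = 80; x1_5 = 272; y1_5 = 232; x0_6 = 168; y0_6 = 16; x1_6 = 248; y1_6 = 48; y0_7 = 344; x2_8 = 376; y2_8 = 272; x0_9 = 408; y0_9 = 136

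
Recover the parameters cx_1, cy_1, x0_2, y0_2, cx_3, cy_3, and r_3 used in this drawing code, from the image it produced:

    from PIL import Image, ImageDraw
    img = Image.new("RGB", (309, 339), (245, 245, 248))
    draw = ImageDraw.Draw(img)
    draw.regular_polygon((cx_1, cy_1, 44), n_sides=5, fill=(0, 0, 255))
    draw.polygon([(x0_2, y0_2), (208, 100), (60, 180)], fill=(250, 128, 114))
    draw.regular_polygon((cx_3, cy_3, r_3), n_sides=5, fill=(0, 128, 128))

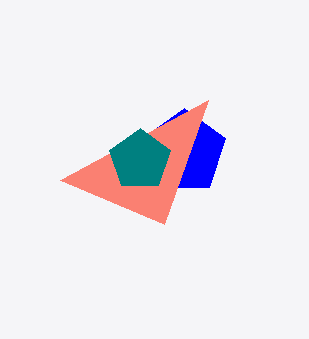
cx_1 = 184; cy_1 = 152; x0_2 = 164; y0_2 = 224; cx_3 = 140; cy_3 = 160; r_3 = 32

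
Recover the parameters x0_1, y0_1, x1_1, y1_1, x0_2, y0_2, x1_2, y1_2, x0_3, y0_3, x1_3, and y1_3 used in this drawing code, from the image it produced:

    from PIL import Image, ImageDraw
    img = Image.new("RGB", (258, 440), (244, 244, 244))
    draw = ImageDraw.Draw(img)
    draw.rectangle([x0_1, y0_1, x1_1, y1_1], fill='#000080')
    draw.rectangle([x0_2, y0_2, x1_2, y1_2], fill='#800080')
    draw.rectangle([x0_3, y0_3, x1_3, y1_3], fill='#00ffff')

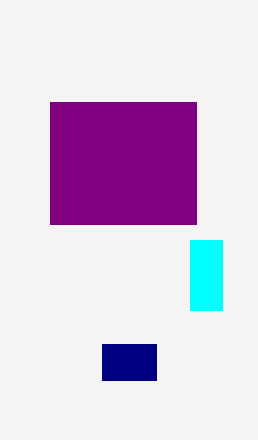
x0_1 = 102; y0_1 = 344; x1_1 = 156; y1_1 = 380; x0_2 = 50; y0_2 = 102; x1_2 = 196; y1_2 = 224; x0_3 = 190; y0_3 = 240; x1_3 = 222; y1_3 = 310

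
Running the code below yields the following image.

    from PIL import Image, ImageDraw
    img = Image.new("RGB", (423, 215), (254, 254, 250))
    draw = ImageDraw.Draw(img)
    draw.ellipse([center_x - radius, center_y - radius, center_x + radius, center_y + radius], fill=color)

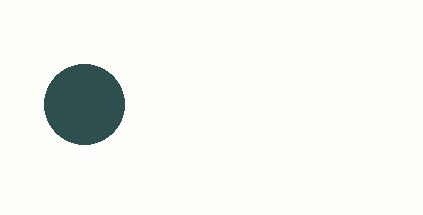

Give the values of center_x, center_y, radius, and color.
center_x = 84, center_y = 104, radius = 40, color = 'darkslategray'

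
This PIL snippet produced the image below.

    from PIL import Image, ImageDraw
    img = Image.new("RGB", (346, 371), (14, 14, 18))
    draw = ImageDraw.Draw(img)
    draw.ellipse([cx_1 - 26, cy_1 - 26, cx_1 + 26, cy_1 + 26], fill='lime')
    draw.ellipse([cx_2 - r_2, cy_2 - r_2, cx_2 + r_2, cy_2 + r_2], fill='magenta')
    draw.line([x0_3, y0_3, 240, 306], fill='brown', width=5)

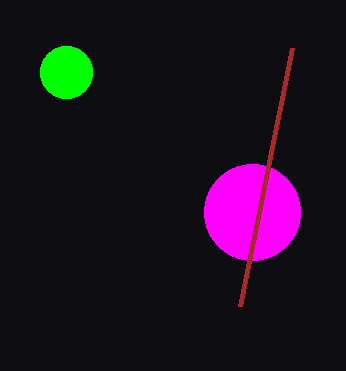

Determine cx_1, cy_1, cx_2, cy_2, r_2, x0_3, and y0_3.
cx_1 = 66, cy_1 = 72, cx_2 = 252, cy_2 = 212, r_2 = 48, x0_3 = 292, y0_3 = 48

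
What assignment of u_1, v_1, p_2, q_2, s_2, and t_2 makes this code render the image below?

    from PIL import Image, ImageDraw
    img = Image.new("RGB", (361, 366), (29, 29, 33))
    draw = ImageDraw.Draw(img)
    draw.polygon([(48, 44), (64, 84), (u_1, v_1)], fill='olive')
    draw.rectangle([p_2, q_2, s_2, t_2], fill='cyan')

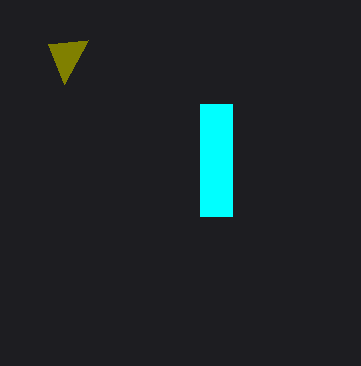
u_1 = 88
v_1 = 40
p_2 = 200
q_2 = 104
s_2 = 232
t_2 = 216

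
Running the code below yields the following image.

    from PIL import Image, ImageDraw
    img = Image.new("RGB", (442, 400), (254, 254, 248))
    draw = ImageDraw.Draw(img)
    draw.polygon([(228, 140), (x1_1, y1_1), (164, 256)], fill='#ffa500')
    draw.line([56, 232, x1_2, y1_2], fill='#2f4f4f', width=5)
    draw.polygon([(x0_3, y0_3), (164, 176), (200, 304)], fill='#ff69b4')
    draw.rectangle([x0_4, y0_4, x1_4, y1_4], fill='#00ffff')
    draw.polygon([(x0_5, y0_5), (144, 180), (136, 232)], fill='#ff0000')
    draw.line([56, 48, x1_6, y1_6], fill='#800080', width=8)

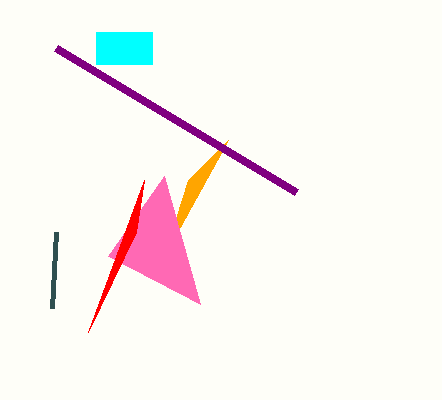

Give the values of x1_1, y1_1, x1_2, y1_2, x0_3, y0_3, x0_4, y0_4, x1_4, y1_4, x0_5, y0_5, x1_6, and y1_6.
x1_1 = 188, y1_1 = 180, x1_2 = 52, y1_2 = 308, x0_3 = 108, y0_3 = 256, x0_4 = 96, y0_4 = 32, x1_4 = 152, y1_4 = 64, x0_5 = 88, y0_5 = 332, x1_6 = 296, y1_6 = 192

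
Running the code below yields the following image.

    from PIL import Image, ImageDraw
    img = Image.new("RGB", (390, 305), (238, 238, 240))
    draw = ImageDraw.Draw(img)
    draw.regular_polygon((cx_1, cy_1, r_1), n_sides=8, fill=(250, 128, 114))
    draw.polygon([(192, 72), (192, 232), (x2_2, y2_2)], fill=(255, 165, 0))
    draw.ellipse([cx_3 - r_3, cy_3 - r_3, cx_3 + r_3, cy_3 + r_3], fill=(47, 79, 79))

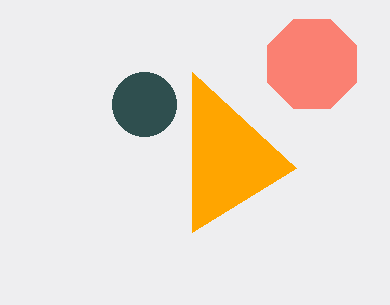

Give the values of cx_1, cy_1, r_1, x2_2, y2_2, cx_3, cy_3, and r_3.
cx_1 = 312
cy_1 = 64
r_1 = 48
x2_2 = 296
y2_2 = 168
cx_3 = 144
cy_3 = 104
r_3 = 32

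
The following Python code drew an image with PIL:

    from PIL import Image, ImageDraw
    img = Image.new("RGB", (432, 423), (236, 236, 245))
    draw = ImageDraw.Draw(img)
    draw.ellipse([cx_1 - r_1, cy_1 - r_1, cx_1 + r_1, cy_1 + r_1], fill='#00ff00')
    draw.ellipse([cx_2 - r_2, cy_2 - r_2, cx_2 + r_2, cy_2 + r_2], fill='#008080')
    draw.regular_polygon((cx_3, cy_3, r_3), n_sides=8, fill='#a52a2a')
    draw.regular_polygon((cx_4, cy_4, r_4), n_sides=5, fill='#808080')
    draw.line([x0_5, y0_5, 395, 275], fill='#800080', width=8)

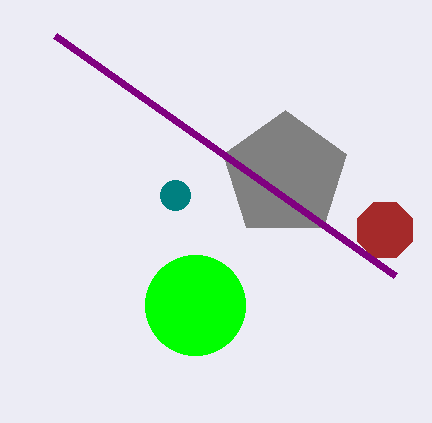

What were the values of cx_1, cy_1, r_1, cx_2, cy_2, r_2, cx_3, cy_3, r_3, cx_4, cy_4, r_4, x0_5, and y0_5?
cx_1 = 195
cy_1 = 305
r_1 = 50
cx_2 = 175
cy_2 = 195
r_2 = 15
cx_3 = 385
cy_3 = 230
r_3 = 30
cx_4 = 285
cy_4 = 175
r_4 = 65
x0_5 = 55
y0_5 = 35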